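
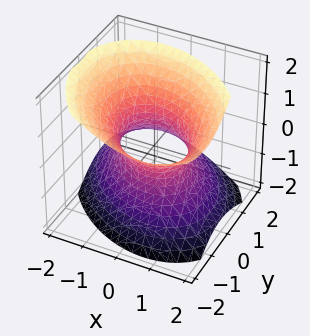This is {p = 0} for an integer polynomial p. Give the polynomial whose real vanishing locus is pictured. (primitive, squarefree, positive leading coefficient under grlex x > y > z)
3*x^2 + 2*x*y + 3*y^2 + 2*y*z - 3*z^2 - 3

1. deg p = 2.
2. From the axis intercepts and sections: among the integer gridlines, it crosses the y-axis at y ∈ {-1, 1}; it misses every integer gridline on the z-axis; among the integer gridlines, it crosses the x-axis at x ∈ {-1, 1}.
3. Together with the visible shape, these determine p as stated.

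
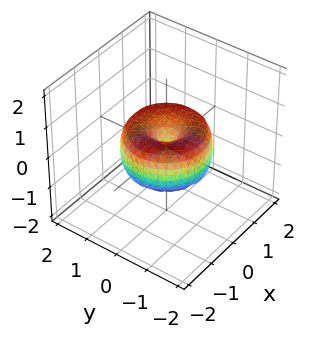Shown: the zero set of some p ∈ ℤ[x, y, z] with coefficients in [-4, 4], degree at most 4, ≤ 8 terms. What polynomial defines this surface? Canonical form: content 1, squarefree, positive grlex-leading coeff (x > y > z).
2*x^4 + 4*x^2*y^2 + 2*y^4 - 3*x^2 - 3*y^2 + 2*z^2

First, the degree is 4 — the shape is more complex than any degree-3 surface.
Next, symmetry: every cross-section ⟂ z is a circle, so x, y appear only via x² + y².
Then, from the axis intercepts and sections: it meets the z-axis at z = 0 (among the integer gridlines); one y-axis crossing is at y = 0; a circular section at z = 0 has radius between 1 and 2; it crosses the x-axis at the gridline x = 0.
Finally, these observations pin down the coefficients.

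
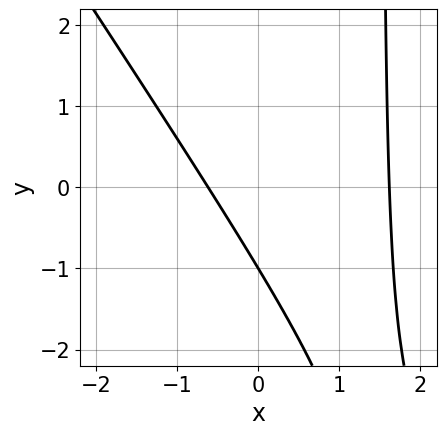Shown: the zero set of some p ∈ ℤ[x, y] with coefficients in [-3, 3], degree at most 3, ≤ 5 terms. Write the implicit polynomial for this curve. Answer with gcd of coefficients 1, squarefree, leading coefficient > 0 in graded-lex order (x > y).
1. Degree: no degree-1 curve has this shape, so deg p = 2.
2. Observable constraints: it crosses the y-axis at the gridline y = -1.
3. These observations pin down the coefficients.

3*x^2 + 2*x*y - 3*x - 3*y - 3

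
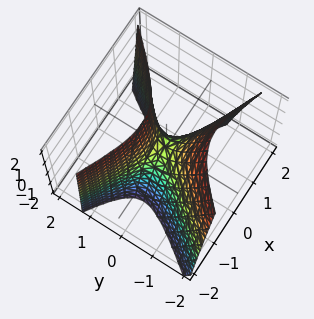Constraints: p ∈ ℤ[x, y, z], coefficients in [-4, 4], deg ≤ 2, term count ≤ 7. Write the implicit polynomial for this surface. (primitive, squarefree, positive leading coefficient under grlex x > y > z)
deg p = 2.
From the visible intercepts: it meets the z-axis at z = 0 (among the integer gridlines); it meets the y-axis at y = 0 (among the integer gridlines); it meets the x-axis at x = 0 (among the integer gridlines).
These observations pin down the coefficients.

2*x^2 + 2*x*y - 3*y^2 - y*z + z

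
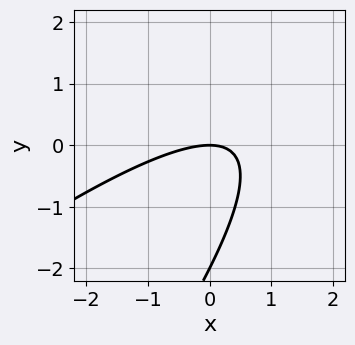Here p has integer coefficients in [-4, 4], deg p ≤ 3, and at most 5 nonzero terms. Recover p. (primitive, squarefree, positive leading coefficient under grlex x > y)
1. Degree: no degree-1 curve has this shape, so deg p = 2.
2. Checking where it meets the axes: the y-axis gridline crossings are at y ∈ {-2, 0}; it meets the x-axis at x = 0 (among the integer gridlines).
3. Putting this together gives p.

x^2 - 2*x*y + y^2 + 2*y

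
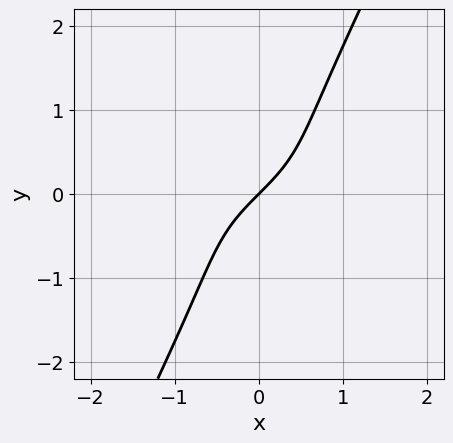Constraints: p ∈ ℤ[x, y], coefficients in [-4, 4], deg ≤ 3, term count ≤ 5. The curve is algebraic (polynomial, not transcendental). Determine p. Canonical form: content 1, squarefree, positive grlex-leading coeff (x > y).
1. The degree is 3 — the shape is more complex than any degree-2 curve.
2. Observable constraints: it meets the y-axis at y = 0 (among the integer gridlines); it crosses the x-axis at the gridline x = 0.
3. Assembling these constraints gives the stated polynomial.

2*x*y^2 - y^3 + x - y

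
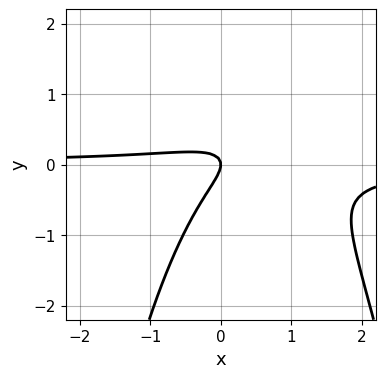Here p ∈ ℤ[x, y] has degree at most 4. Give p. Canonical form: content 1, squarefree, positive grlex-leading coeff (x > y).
3*x^2*y - 3*x*y + 3*y^2 + x

(a) The degree is 3 — the shape is more complex than any degree-2 curve.
(b) Reading off the gridlines: it meets the y-axis at y = 0 (among the integer gridlines); it crosses the x-axis at the gridline x = 0.
(c) Solving for integer coefficients yields p as stated.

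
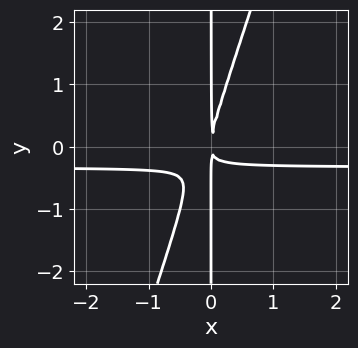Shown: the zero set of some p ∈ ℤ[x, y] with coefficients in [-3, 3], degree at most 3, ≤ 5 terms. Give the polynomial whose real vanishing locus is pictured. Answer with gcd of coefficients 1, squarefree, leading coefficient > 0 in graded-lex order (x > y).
1. Degree: the shape is more complex than any degree-2 curve, so deg p = 3.
2. From the axis intercepts and sections: every point of the y-axis in the box is on the curve.
3. The integer polynomial consistent with all of this is the stated p.

3*x^2*y - x*y^2 + x^2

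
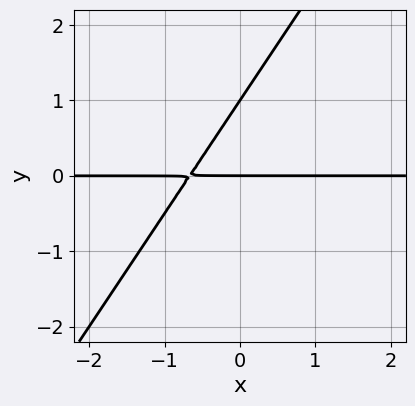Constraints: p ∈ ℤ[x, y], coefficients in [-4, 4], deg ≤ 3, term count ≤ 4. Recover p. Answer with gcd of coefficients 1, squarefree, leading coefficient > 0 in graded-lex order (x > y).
3*x*y - 2*y^2 + 2*y

deg p = 2. A generic line meets the curve in up to 2 points.
From the visible intercepts: every point of the x-axis in the box is on the curve; the y-axis gridline crossings are at y ∈ {0, 1}.
Solving for integer coefficients yields p as stated.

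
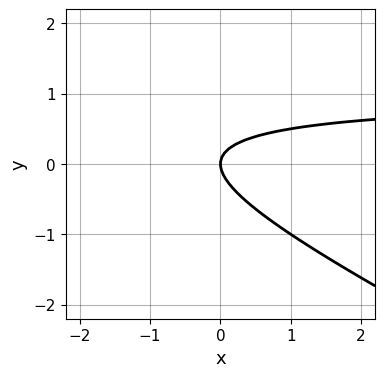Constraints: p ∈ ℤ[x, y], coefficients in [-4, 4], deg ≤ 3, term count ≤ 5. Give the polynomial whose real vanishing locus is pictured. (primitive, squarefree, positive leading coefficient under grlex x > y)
First, degree: no degree-1 curve has this shape, so deg p = 2.
Next, observable constraints: it meets the y-axis at y = 0 (among the integer gridlines); it crosses the x-axis at the gridline x = 0.
Finally, assembling these constraints gives the stated polynomial.

x*y + 2*y^2 - x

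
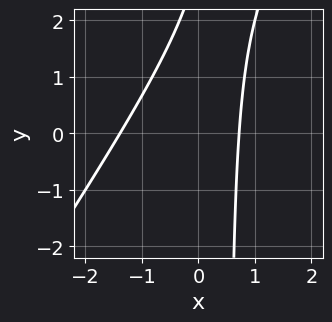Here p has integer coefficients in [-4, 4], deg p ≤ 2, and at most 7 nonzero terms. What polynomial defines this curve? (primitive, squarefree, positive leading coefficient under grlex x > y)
3*x^2 - 2*x*y + 2*x + y - 3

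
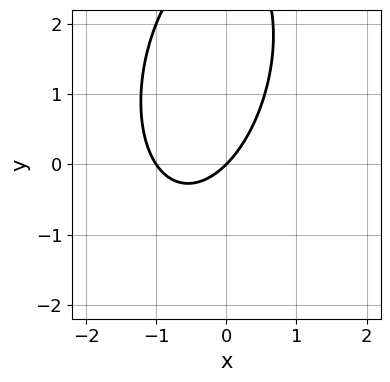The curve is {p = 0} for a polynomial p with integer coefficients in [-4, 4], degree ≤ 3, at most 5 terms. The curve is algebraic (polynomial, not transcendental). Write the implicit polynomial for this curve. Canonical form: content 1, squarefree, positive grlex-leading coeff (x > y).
The degree is 2 — the shape is more complex than any degree-1 curve.
Checking where it meets the axes: the x-axis gridline crossings are at x ∈ {-1, 0}; one y-axis crossing is at y = 0.
Assembling these constraints gives the stated polynomial.

3*x^2 - x*y + y^2 + 3*x - 3*y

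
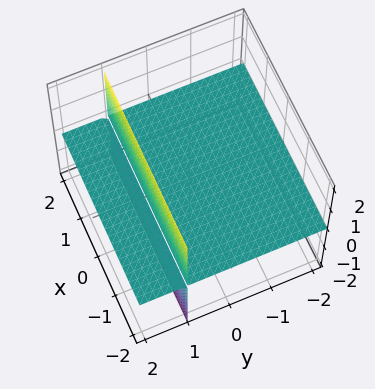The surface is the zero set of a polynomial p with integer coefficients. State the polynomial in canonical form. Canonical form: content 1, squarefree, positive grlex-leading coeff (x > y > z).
First, there are 2 components.
Next, degree: no degree-1 surface has this shape, so deg p = 2.
Then, checking where it meets the axes: the visible y-axis segment lies entirely on the surface; it crosses the z-axis at the gridline z = 0; the visible x-axis segment lies entirely on the surface.
Finally, putting this together gives p.

y*z - z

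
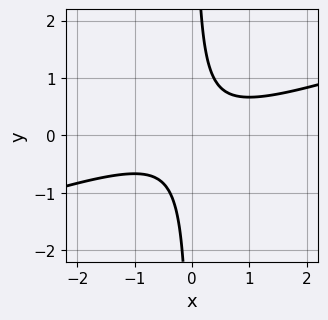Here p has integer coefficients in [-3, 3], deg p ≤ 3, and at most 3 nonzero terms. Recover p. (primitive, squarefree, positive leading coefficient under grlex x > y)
1. deg p = 2. The shape is more complex than any degree-1 curve.
2. Reading off the gridlines: the curve avoids every integer x-axis point in the box; it misses every integer gridline on the y-axis.
3. Assembling these constraints gives the stated polynomial.

x^2 - 3*x*y + 1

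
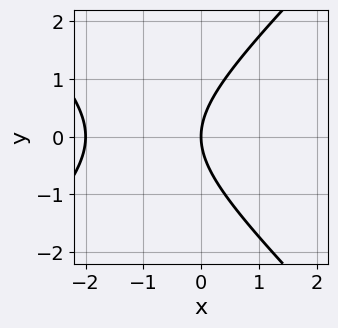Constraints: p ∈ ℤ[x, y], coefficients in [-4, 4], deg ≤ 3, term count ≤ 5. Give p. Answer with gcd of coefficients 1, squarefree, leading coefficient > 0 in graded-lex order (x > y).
(a) The degree is 2 — the shape is more complex than any degree-1 curve.
(b) Symmetries: mirror symmetry y ↦ −y ⇒ only even powers of y.
(c) From the axis intercepts and sections: it crosses the y-axis at the gridline y = 0; the x-axis gridline crossings are at x ∈ {-2, 0}.
(d) Together with the visible shape, these determine p as stated.

x^2 - y^2 + 2*x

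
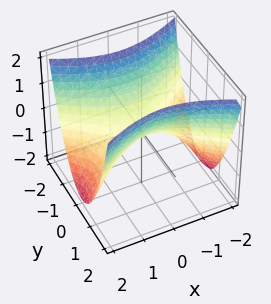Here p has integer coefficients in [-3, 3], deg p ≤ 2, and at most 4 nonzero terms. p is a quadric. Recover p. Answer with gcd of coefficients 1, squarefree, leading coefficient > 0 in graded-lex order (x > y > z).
x^2 - 2*y^2 + 2*z

1. The degree is 2 — a hyperbolic paraboloid; a quadric.
2. Symmetries: the y ↦ −y reflection is a symmetry, so y appears only in even powers; mirror symmetry x ↦ −x ⇒ only even powers of x.
3. Against the integer gridlines: one y-axis crossing is at y = 0; one z-axis crossing is at z = 0; it meets the x-axis at x = 0 (among the integer gridlines).
4. Together with the visible shape, these determine p as stated.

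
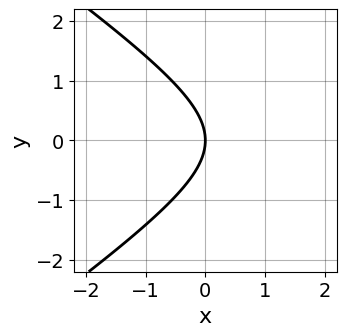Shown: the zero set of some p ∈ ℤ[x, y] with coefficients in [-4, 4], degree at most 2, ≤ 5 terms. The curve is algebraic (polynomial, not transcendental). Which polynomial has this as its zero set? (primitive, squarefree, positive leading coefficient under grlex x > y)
x^2 - 2*y^2 - 3*x

Degree: no degree-1 curve has this shape, so deg p = 2.
Symmetries: the y ↦ −y reflection is a symmetry, so y appears only in even powers.
Checking where it meets the axes: one y-axis crossing is at y = 0; it crosses the x-axis at the gridline x = 0.
Putting this together gives p.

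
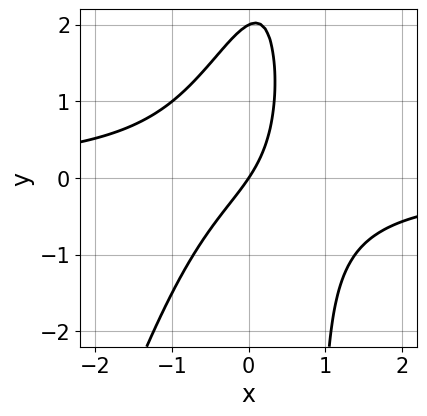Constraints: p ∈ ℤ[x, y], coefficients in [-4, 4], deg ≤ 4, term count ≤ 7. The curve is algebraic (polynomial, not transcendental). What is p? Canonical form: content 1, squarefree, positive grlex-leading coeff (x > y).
deg p = 3. A generic line meets the curve in up to 3 points.
Observable constraints: one x-axis crossing is at x = 0; among the integer gridlines, it crosses the y-axis at y ∈ {0, 2}.
Assembling these constraints gives the stated polynomial.

3*x^2*y - x*y^2 + y^2 + 3*x - 2*y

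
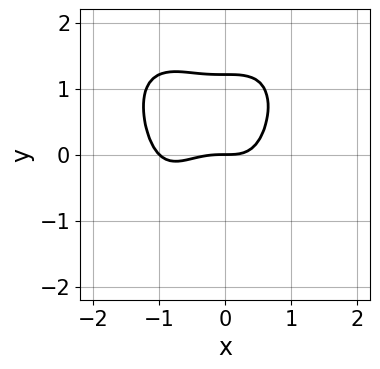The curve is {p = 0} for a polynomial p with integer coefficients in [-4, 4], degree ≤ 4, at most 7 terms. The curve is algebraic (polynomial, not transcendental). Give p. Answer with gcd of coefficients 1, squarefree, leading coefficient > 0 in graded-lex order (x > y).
First, degree: a generic line meets the curve in up to 4 points, so deg p = 4.
Then, from the visible intercepts: it meets the y-axis at y = 0 (among the integer gridlines); among the integer gridlines, it crosses the x-axis at x ∈ {-1, 0}.
Finally, matching integer coefficients to the picture gives p.

3*x^4 + y^4 + 3*x^3 + y^2 - 3*y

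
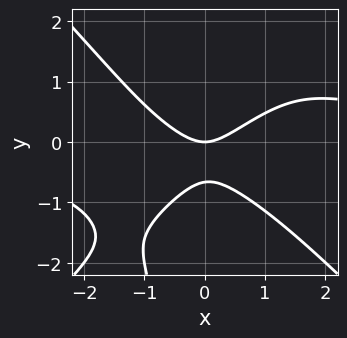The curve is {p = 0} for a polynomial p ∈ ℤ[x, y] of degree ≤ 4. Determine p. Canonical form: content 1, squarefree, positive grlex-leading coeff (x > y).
(a) The degree is 4 — a generic line meets the curve in up to 4 points.
(b) From the visible intercepts: it crosses the y-axis at the gridline y = 0; one x-axis crossing is at x = 0.
(c) Solving for integer coefficients yields p as stated.

x^3*y - x*y^3 - 2*x^2 + 3*y^2 + 2*y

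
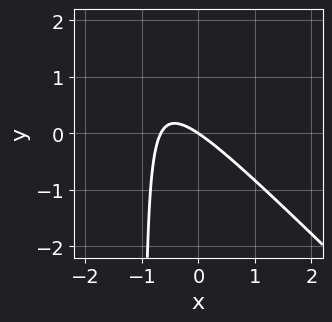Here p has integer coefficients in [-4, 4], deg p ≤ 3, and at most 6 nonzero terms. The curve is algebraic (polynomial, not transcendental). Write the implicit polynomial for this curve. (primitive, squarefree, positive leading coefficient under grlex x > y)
1. The degree is 2 — a generic line meets the curve in up to 2 points.
2. Observable constraints: it meets the y-axis at y = 0 (among the integer gridlines); it crosses the x-axis at the gridline x = 0.
3. Fitting integer coefficients to these (and the overall shape) gives p.

3*x^2 + 3*x*y + 2*x + 3*y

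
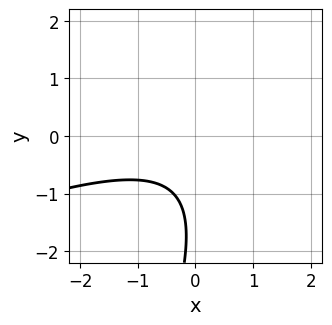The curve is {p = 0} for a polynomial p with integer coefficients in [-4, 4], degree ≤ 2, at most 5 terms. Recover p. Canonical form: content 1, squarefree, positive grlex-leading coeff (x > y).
First, deg p = 2.
Next, from the visible intercepts: the curve avoids every integer y-axis point in the box; the curve avoids every integer x-axis point in the box.
Finally, together with the visible shape, these determine p as stated.

x^2 - 3*x*y + y^2 + 3*y + 3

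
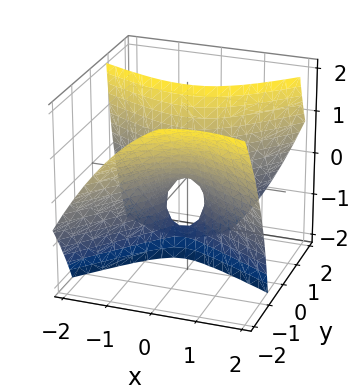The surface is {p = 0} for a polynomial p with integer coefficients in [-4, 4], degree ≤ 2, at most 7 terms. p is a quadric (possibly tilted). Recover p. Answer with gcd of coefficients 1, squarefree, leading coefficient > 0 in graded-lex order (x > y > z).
2*x^2 + 2*x*y - 3*y^2 - 3*y*z + z

1. deg p = 2.
2. Against the integer gridlines: one x-axis crossing is at x = 0; it crosses the z-axis at the gridline z = 0; one y-axis crossing is at y = 0.
3. Matching integer coefficients to the picture gives p.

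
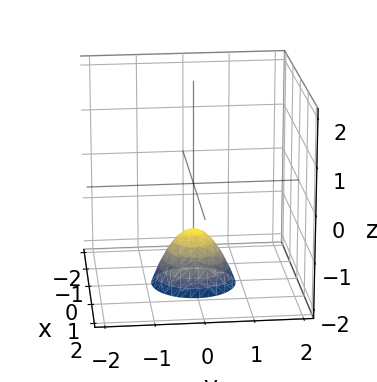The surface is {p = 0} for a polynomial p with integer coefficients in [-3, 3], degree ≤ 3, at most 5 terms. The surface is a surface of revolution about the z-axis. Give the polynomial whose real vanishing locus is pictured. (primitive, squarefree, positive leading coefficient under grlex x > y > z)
(a) deg p = 2. No degree-1 surface has this shape.
(b) By symmetry, the z-axis is an axis of rotation, so x and y enter only as x² + y².
(c) From the axis intercepts and sections: no x-intercept at any integer in the box; a circular section at z = -2 has radius between 0 and 1; it misses every integer gridline on the y-axis.
(d) Assembling these constraints gives the stated polynomial. Check: (0, 0, -1) on the z-axis lies on the surface, and p(0, 0, -1) = 0. ✓

3*x^2 + 3*y^2 + 2*z + 2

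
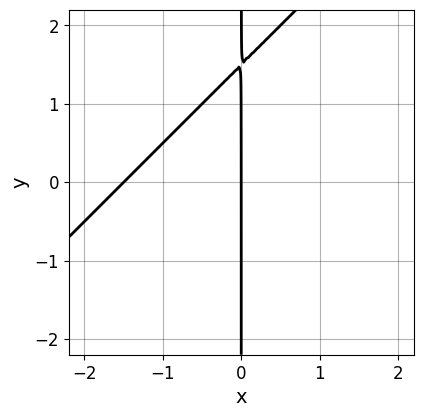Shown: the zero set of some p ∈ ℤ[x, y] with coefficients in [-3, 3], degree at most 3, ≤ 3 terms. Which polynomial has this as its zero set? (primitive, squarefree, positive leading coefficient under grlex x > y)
2*x^2 - 2*x*y + 3*x

(a) Degree: a generic line meets the curve in up to 2 points, so deg p = 2.
(b) Reading off the gridlines: every point of the y-axis in the box is on the curve; it crosses the x-axis at the gridline x = 0.
(c) These observations pin down the coefficients.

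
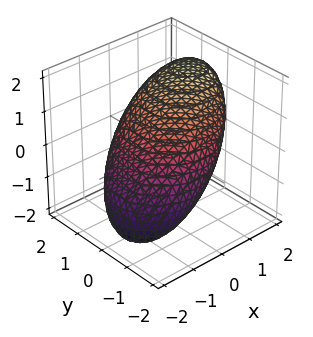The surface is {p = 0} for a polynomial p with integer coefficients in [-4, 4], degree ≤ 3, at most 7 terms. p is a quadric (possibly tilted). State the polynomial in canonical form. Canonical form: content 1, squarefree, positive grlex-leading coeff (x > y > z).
x^2 - 2*x*z + y^2 - y*z + 2*z^2 - 2

The degree is 2 — the shape is more complex than any degree-1 surface.
Against the integer gridlines: among the integer gridlines, it crosses the z-axis at z ∈ {-1, 1}.
Solving for integer coefficients yields p as stated.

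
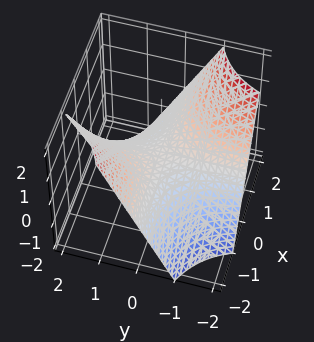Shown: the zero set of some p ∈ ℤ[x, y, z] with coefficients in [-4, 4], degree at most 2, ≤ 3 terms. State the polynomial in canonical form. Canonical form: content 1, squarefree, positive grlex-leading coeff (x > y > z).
x*y + z

The degree is 2 — a saddle surface; a quadric.
Against the integer gridlines: the visible x-axis segment lies entirely on the surface; every point of the y-axis in the box is on the surface; one z-axis crossing is at z = 0.
Assembling these constraints gives the stated polynomial.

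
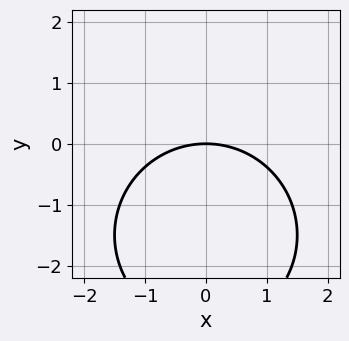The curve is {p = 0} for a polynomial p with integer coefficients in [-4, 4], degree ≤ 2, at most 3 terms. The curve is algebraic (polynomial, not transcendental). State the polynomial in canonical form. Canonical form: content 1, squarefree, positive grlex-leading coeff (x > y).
First, the degree is 2 — a generic line meets the curve in up to 2 points.
Then, symmetries: the x ↦ −x reflection is a symmetry, so x appears only in even powers.
Then, from the axis intercepts and sections: one x-axis crossing is at x = 0; one y-axis crossing is at y = 0.
Finally, fitting integer coefficients to these (and the overall shape) gives p.

x^2 + y^2 + 3*y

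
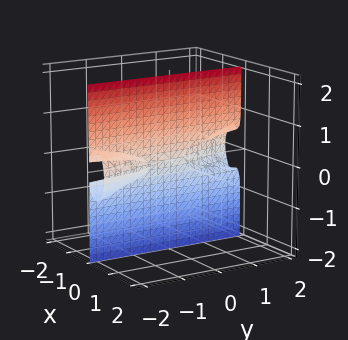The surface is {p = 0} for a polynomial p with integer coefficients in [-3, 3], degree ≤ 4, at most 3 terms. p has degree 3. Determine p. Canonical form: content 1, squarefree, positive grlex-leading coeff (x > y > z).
3*x^3 + x^2*y + x*z^2

First, degree: the shape is more complex than any degree-2 surface, so deg p = 3.
Then, from the visible intercepts: every point of the z-axis in the box is on the surface; it crosses the x-axis at the gridline x = 0; the visible y-axis segment lies entirely on the surface.
Finally, the integer polynomial consistent with all of this is the stated p.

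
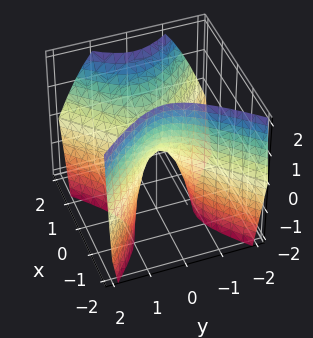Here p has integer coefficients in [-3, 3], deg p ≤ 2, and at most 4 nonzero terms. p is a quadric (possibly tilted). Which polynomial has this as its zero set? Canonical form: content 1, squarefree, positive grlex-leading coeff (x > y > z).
2*x^2 - x*z - 2*y^2 - z

First, the degree is 2 — no degree-1 surface has this shape.
Then, from the visible intercepts: it crosses the z-axis at the gridline z = 0; one x-axis crossing is at x = 0.
Finally, these observations pin down the coefficients.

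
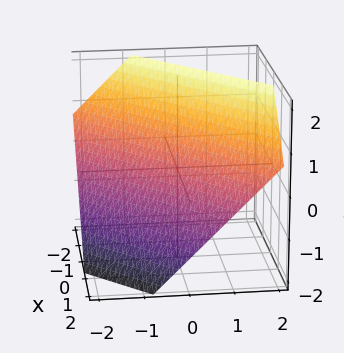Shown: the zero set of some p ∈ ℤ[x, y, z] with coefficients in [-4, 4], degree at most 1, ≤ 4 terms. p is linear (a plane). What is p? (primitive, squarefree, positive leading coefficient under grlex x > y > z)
(a) The degree is 1 — every cross-section is a straight line — this is a plane.
(b) The integer polynomial consistent with all of this is the stated p.

3*x - 3*y + 3*z - 2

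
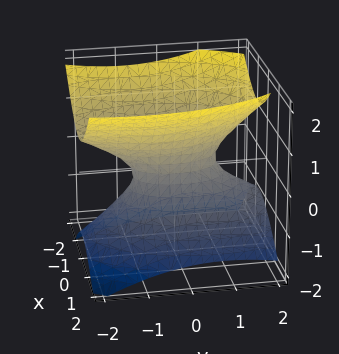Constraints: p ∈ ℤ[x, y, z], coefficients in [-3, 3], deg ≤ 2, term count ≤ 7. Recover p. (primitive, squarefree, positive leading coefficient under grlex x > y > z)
First, deg p = 2. No degree-1 surface has this shape.
Next, observable constraints: the surface avoids every integer z-axis point in the box; among the integer gridlines, it crosses the y-axis at y ∈ {-1, 1}.
Finally, fitting integer coefficients to these (and the overall shape) gives p.

3*x^2 + x*z + y^2 + y*z - 3*z^2 - 1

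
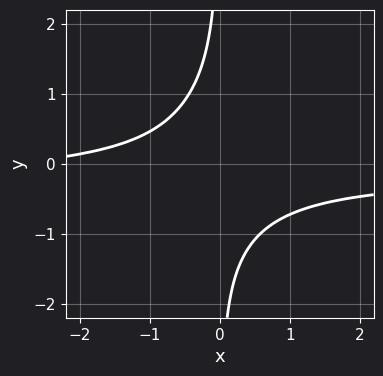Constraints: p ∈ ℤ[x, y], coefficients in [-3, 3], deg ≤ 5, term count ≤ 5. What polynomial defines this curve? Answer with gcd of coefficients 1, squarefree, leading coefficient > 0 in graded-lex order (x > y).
First, deg p = 4.
Then, against the integer gridlines: no y-intercept at any integer in the box; the curve avoids every integer x-axis point in the box.
Finally, the integer polynomial consistent with all of this is the stated p.

2*x^2*y^2 - 2*x*y^3 - 3*x*y - x - 3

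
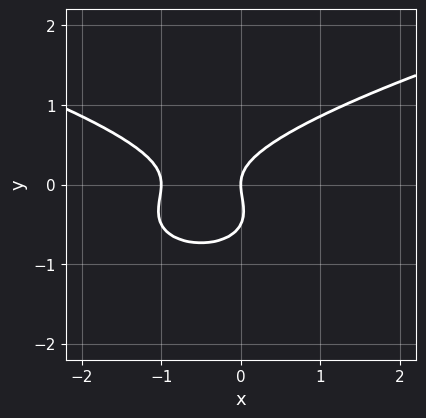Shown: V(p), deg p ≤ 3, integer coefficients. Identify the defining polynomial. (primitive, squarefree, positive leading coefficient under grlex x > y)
2*y^3 - x^2 + y^2 - x

First, deg p = 3. No degree-2 curve has this shape.
Then, reading off the gridlines: among the integer gridlines, it crosses the x-axis at x ∈ {-1, 0}; one y-axis crossing is at y = 0.
Finally, the integer polynomial consistent with all of this is the stated p.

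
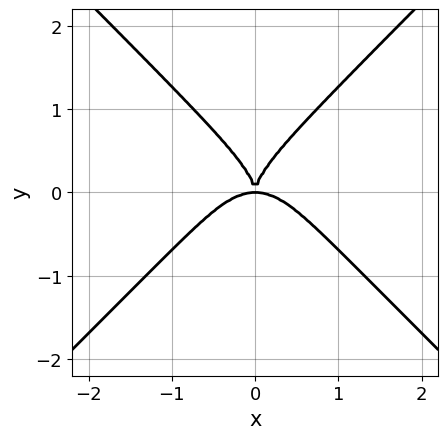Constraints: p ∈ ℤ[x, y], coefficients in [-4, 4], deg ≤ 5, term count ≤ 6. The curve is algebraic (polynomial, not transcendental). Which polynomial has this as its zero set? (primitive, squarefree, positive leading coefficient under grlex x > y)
Degree: a generic line meets the curve in up to 4 points, so deg p = 4.
Symmetries: the x ↦ −x reflection is a symmetry, so x appears only in even powers.
Checking where it meets the axes: it meets the x-axis at x = 0 (among the integer gridlines); one y-axis crossing is at y = 0.
Fitting integer coefficients to these (and the overall shape) gives p.

3*x^4 - x^2*y^2 - 2*y^4 + 3*x^2*y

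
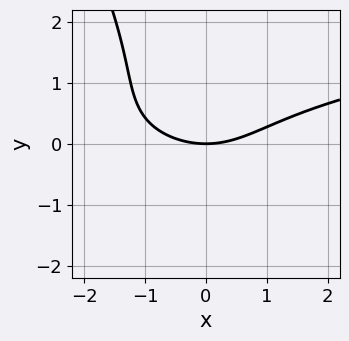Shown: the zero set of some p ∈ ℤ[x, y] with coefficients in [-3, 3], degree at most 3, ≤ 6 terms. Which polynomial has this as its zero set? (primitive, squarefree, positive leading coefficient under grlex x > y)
2*x*y^2 + y^3 - x^2 + 3*y

First, degree: a generic line meets the curve in up to 3 points, so deg p = 3.
Then, against the integer gridlines: it crosses the y-axis at the gridline y = 0; it meets the x-axis at x = 0 (among the integer gridlines).
Finally, the integer polynomial consistent with all of this is the stated p.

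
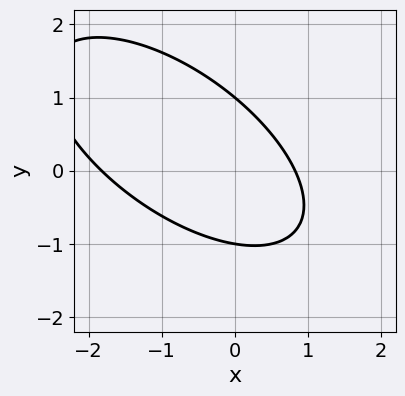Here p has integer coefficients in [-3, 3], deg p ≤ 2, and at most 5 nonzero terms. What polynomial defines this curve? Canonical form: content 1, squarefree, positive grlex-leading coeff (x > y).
1. The degree is 2 — a generic line meets the curve in up to 2 points.
2. Reading off the gridlines: the y-axis gridline crossings are at y ∈ {-1, 1}.
3. Matching integer coefficients to the picture gives p.

2*x^2 + 3*x*y + 3*y^2 + 2*x - 3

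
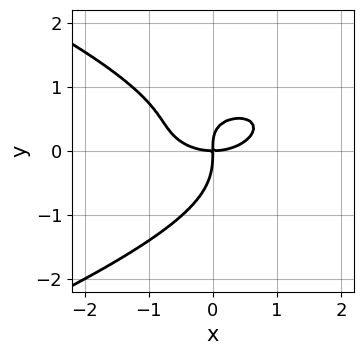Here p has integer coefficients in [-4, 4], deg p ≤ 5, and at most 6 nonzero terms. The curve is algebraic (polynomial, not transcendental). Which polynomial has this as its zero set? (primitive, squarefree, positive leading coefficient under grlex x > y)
2*y^4 + x^3 + 2*x*y^2 - 2*x*y

First, degree: a generic line meets the curve in up to 4 points, so deg p = 4.
Then, checking where it meets the axes: one y-axis crossing is at y = 0; it meets the x-axis at x = 0 (among the integer gridlines).
Finally, assembling these constraints gives the stated polynomial.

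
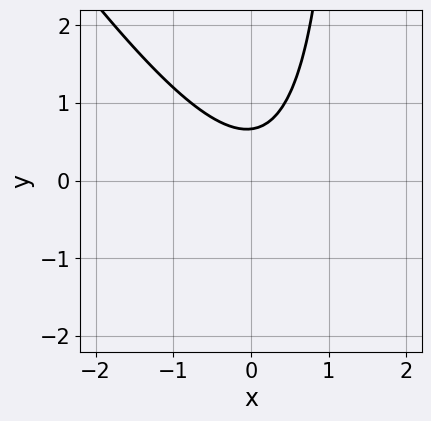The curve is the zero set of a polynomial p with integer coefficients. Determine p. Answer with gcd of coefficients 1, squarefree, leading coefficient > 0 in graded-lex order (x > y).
(a) deg p = 2. The shape is more complex than any degree-1 curve.
(b) Checking where it meets the axes: the curve avoids every integer x-axis point in the box.
(c) Matching integer coefficients to the picture gives p.

3*x^2 + 2*x*y - x - 3*y + 2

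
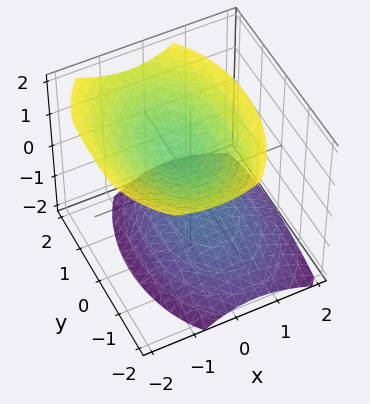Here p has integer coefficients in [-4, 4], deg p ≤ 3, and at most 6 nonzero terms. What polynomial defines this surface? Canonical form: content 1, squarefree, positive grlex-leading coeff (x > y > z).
2*x^2 + x*z + y^2 - 2*z^2 + 2

(a) I count 2 distinct pieces. They look like related sheets of one shape, so recover p as a whole.
(b) Degree: a generic line meets the surface in up to 2 points, so deg p = 2.
(c) From the axis intercepts and sections: among the integer gridlines, it crosses the z-axis at z ∈ {-1, 1}; it misses every integer gridline on the x-axis; no y-intercept at any integer in the box.
(d) Together with the visible shape, these determine p as stated.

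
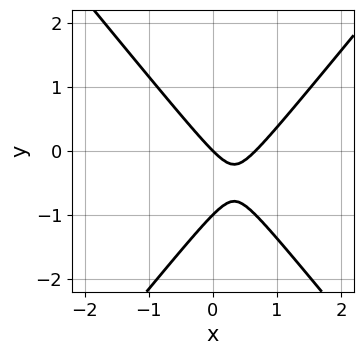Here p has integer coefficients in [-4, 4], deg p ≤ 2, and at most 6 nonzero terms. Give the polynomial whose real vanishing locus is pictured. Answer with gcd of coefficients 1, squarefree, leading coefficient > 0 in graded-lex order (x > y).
First, the degree is 2 — a generic line meets the curve in up to 2 points.
Then, from the axis intercepts and sections: one x-axis crossing is at x = 0; the y-axis gridline crossings are at y ∈ {-1, 0}.
Finally, putting this together gives p.

3*x^2 - 2*y^2 - 2*x - 2*y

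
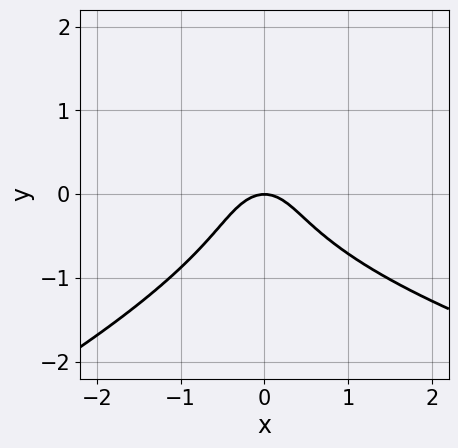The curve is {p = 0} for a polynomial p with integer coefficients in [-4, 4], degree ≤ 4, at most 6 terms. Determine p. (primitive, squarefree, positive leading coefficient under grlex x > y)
x*y^2 - 3*y^3 - 3*x^2 - 2*y

First, degree: a generic line meets the curve in up to 3 points, so deg p = 3.
Then, against the integer gridlines: it meets the y-axis at y = 0 (among the integer gridlines); one x-axis crossing is at x = 0.
Finally, the integer polynomial consistent with all of this is the stated p.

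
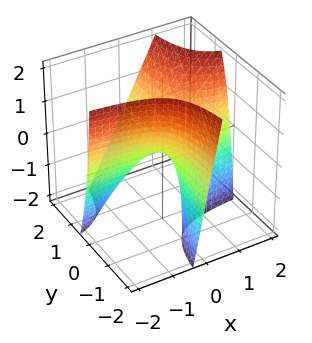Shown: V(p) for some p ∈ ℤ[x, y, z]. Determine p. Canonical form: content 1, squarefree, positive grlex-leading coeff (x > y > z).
3*x*y - y*z - z

(a) deg p = 2.
(b) Observable constraints: one z-axis crossing is at z = 0; every point of the y-axis in the box is on the surface.
(c) Assembling these constraints gives the stated polynomial.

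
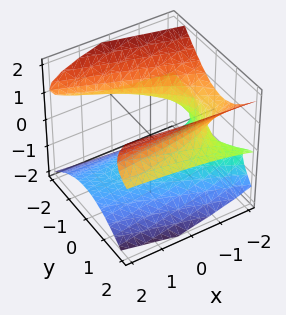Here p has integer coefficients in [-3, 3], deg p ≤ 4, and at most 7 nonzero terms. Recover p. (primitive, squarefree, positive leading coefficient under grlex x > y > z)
x*y*z + 3*y^2*z - 3*z^3 - 2*x - 3

1. The degree is 3 — the shape is more complex than any degree-2 surface.
2. From the axis intercepts and sections: it meets the z-axis at z = -1 (among the integer gridlines); it misses every integer gridline on the y-axis.
3. These observations pin down the coefficients.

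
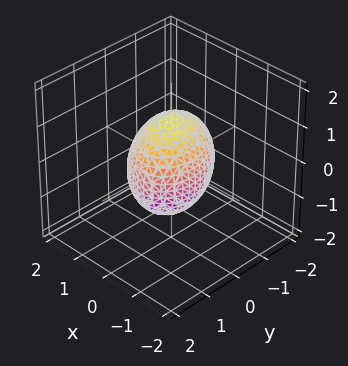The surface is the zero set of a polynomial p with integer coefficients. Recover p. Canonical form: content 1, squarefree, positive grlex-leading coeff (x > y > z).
First, degree: a generic line meets the surface in up to 2 points, so deg p = 2.
Then, against the integer gridlines: among the integer gridlines, it crosses the x-axis at x ∈ {-1, 1}.
Finally, solving for integer coefficients yields p as stated.

3*x^2 + x*y + 2*y^2 + 2*z^2 - 3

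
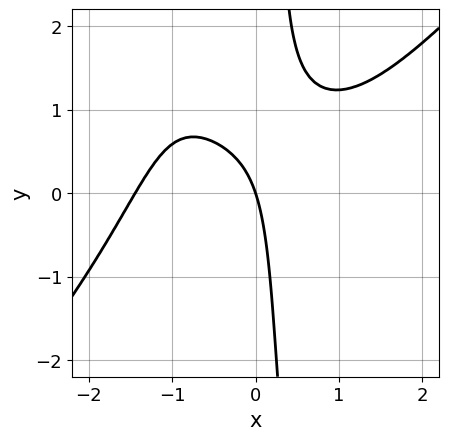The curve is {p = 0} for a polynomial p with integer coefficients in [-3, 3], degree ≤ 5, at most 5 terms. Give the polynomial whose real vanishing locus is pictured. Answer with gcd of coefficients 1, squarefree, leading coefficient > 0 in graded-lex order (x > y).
x^4 - x^2*y^2 - 3*x*y + 3*x + y

1. The degree is 4 — a generic line meets the curve in up to 4 points.
2. Observable constraints: one y-axis crossing is at y = 0; it crosses the x-axis at the gridline x = 0.
3. Fitting integer coefficients to these (and the overall shape) gives p.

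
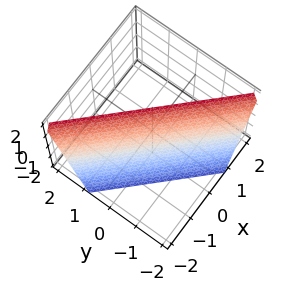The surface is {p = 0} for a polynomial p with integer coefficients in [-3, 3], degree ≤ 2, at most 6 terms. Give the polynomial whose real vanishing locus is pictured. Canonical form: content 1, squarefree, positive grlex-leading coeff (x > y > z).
1. Degree: every cross-section is a straight line — this is a plane, so deg p = 1.
2. Against the integer gridlines: it meets the z-axis at z = 2 (among the integer gridlines).
3. Solving for integer coefficients yields p as stated.

3*x + 3*y - z + 2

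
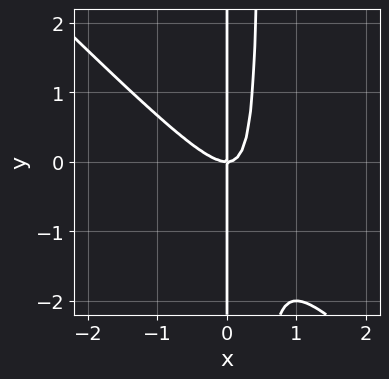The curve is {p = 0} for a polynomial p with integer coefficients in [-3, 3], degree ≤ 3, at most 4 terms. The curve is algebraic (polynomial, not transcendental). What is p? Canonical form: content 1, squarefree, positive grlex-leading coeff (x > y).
2*x^3 + 2*x^2*y - x*y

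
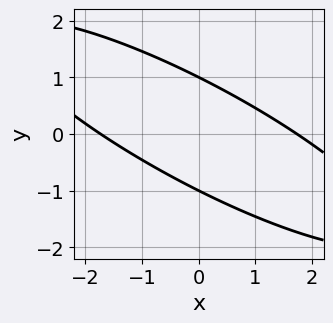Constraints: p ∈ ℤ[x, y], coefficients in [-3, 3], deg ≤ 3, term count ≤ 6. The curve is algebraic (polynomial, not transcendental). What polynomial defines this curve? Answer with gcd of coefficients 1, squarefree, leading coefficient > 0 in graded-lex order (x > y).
x^2 + 3*x*y + 3*y^2 - 3

(a) The degree is 2 — the shape is more complex than any degree-1 curve.
(b) Reading off the gridlines: among the integer gridlines, it crosses the y-axis at y ∈ {-1, 1}.
(c) The integer polynomial consistent with all of this is the stated p.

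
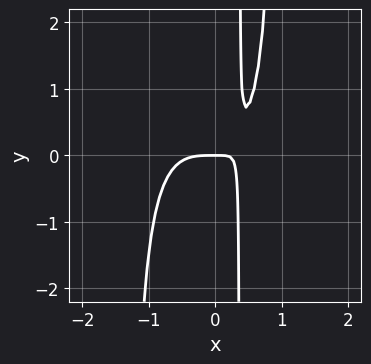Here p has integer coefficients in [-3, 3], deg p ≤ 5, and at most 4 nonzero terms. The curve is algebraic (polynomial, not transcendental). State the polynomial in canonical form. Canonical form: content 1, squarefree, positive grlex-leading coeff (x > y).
The degree is 4 — the shape is more complex than any degree-3 curve.
Observable constraints: it meets the y-axis at y = 0 (among the integer gridlines); it meets the x-axis at x = 0 (among the integer gridlines).
These observations pin down the coefficients.

3*x^4 + 2*x^3*y - 3*x*y + y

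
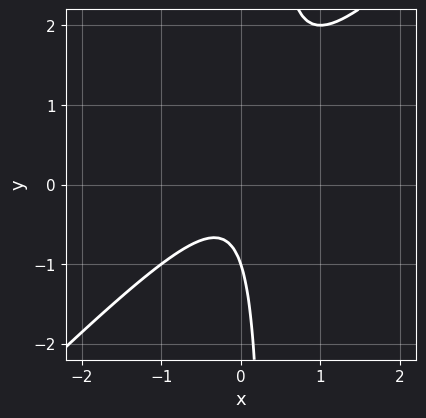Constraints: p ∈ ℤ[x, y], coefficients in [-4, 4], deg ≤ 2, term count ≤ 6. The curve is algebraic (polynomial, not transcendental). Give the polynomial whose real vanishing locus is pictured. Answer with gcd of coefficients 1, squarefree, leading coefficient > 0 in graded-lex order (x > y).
(a) Degree: no degree-1 curve has this shape, so deg p = 2.
(b) From the visible intercepts: one y-axis crossing is at y = -1; the curve avoids every integer x-axis point in the box.
(c) Together with the visible shape, these determine p as stated.

3*x^2 - 3*x*y + y + 1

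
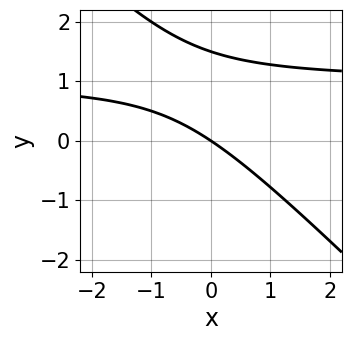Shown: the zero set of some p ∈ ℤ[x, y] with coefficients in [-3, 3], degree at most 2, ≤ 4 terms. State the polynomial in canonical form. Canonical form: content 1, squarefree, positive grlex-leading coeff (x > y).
2*x*y + 2*y^2 - 2*x - 3*y

Degree: the shape is more complex than any degree-1 curve, so deg p = 2.
Against the integer gridlines: it meets the x-axis at x = 0 (among the integer gridlines); it meets the y-axis at y = 0 (among the integer gridlines).
Fitting integer coefficients to these (and the overall shape) gives p.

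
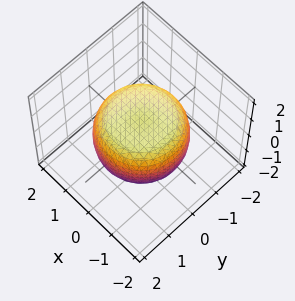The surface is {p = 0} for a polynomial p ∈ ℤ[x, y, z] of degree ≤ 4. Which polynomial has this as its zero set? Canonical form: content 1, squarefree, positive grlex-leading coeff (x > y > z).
x^4 + 2*x^2*y^2 + y^4 - x^2 - y^2 + 2*z^2 - 2

(a) deg p = 4.
(b) Symmetries: rotational symmetry about the z-axis ⇒ p depends on x, y only through x² + y².
(c) Checking where it meets the axes: a circular section at z = 1 has radius exactly 1; among the integer gridlines, it crosses the z-axis at z ∈ {-1, 1}.
(d) Solving for integer coefficients yields p as stated.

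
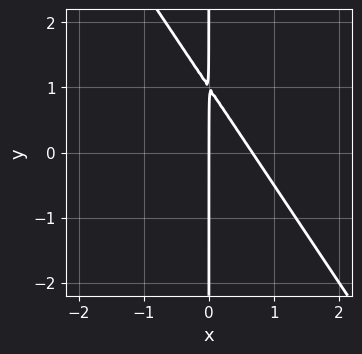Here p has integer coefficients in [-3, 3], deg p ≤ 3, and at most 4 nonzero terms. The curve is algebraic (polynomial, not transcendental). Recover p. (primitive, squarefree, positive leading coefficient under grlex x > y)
1. The degree is 2 — the shape is more complex than any degree-1 curve.
2. Reading off the gridlines: every point of the y-axis in the box is on the curve; it meets the x-axis at x = 0 (among the integer gridlines).
3. Together with the visible shape, these determine p as stated.

3*x^2 + 2*x*y - 2*x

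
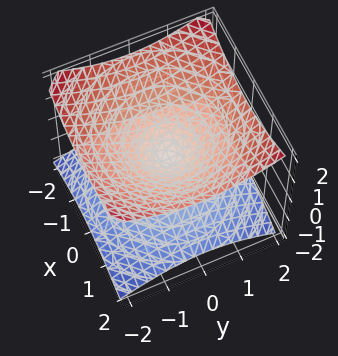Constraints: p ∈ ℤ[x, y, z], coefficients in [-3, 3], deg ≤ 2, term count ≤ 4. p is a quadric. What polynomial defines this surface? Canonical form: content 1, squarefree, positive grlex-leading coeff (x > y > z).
x^2 + y^2 - 2*z^2

(a) Degree: two nappes meeting at a single point; a quadric, so deg p = 2.
(b) Symmetries: mirror symmetry z ↦ −z ⇒ only even powers of z; the z-axis is an axis of rotation, so x and y enter only as x² + y².
(c) Checking where it meets the axes: a circular section at z = -1 has radius between 1 and 2; it crosses the z-axis at the gridline z = 0; it meets the y-axis at y = 0 (among the integer gridlines).
(d) Together with the visible shape, these determine p as stated.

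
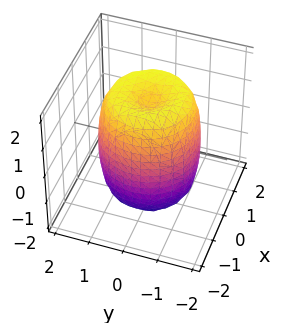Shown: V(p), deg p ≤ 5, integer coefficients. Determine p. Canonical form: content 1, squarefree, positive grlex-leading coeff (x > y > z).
2*x^4 + 4*x^2*y^2 + 2*y^4 - 3*x^2 - 3*y^2 + z^2 - 2

The degree is 4 — the shape is more complex than any degree-3 surface.
By symmetry, the surface is invariant under rotation about z: p = q(x² + y², z).
Reading off the gridlines: a circular section at z = 1 has radius between 1 and 2.
Putting this together gives p.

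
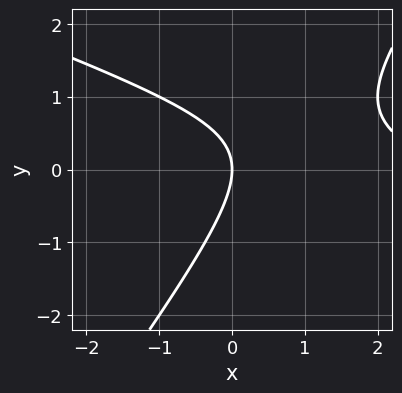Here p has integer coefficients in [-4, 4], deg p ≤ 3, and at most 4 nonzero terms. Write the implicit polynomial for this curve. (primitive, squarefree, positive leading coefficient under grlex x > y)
1. Degree: no degree-1 curve has this shape, so deg p = 2.
2. From the axis intercepts and sections: it crosses the y-axis at the gridline y = 0; it crosses the x-axis at the gridline x = 0.
3. Putting this together gives p.

x^2 + 2*x*y - 2*y^2 - 3*x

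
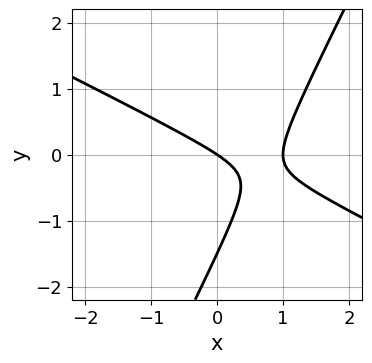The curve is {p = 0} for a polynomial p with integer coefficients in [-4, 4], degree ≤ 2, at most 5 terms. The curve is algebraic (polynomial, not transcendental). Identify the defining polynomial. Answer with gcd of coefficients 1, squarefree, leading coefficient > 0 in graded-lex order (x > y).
2*x^2 + 3*x*y - 2*y^2 - 2*x - 3*y

First, the degree is 2 — a generic line meets the curve in up to 2 points.
Then, from the visible intercepts: it crosses the y-axis at the gridline y = 0; among the integer gridlines, it crosses the x-axis at x ∈ {0, 1}.
Finally, the integer polynomial consistent with all of this is the stated p.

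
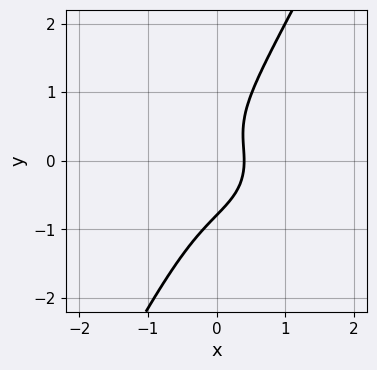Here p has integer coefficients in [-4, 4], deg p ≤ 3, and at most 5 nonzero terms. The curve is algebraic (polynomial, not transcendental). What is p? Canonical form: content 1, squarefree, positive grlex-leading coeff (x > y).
3*x^3 + 3*x*y^2 - 2*y^3 + 2*x - 1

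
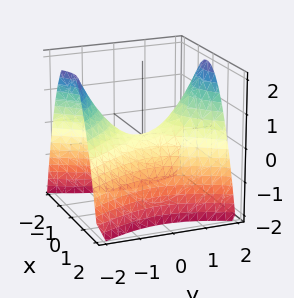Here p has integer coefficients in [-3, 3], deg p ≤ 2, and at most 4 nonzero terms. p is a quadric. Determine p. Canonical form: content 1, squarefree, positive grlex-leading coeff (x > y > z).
2*x^2 - y^2 + 2*z

1. The degree is 2 — a saddle surface; a quadric.
2. Symmetries: the x ↦ −x reflection is a symmetry, so x appears only in even powers; the y ↦ −y reflection is a symmetry, so y appears only in even powers.
3. Reading off the gridlines: it meets the y-axis at y = 0 (among the integer gridlines); it crosses the z-axis at the gridline z = 0.
4. These observations pin down the coefficients.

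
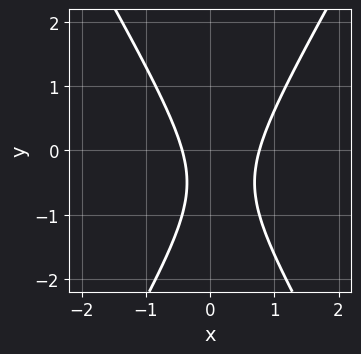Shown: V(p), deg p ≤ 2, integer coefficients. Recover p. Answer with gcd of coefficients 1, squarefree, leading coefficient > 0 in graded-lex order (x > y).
(a) deg p = 2. No degree-1 curve has this shape.
(b) From the axis intercepts and sections: the curve avoids every integer y-axis point in the box.
(c) Putting this together gives p.

3*x^2 - y^2 - x - y - 1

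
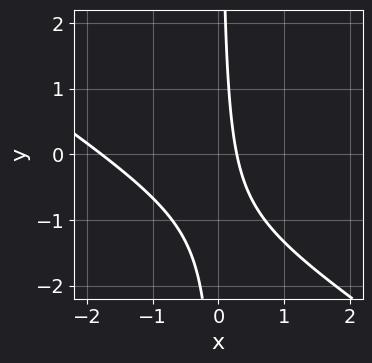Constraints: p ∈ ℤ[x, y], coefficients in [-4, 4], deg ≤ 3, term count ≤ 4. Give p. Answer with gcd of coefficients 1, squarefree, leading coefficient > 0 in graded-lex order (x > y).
First, deg p = 2. A generic line meets the curve in up to 2 points.
Then, against the integer gridlines: the curve avoids every integer y-axis point in the box.
Finally, assembling these constraints gives the stated polynomial.

2*x^2 + 3*x*y + 3*x - 1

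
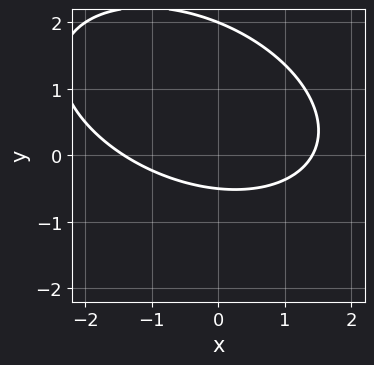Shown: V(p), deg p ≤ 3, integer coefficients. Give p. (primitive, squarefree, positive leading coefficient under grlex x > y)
1. deg p = 2. A generic line meets the curve in up to 2 points.
2. Observable constraints: one y-axis crossing is at y = 2.
3. Assembling these constraints gives the stated polynomial.

x^2 + x*y + 2*y^2 - 3*y - 2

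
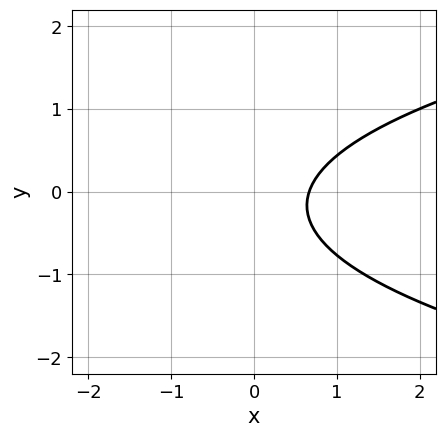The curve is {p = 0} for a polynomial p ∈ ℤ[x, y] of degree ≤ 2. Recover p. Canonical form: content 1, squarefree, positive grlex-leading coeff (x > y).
3*y^2 - 3*x + y + 2

(a) Degree: the shape is more complex than any degree-1 curve, so deg p = 2.
(b) Against the integer gridlines: the curve avoids every integer y-axis point in the box.
(c) Matching integer coefficients to the picture gives p.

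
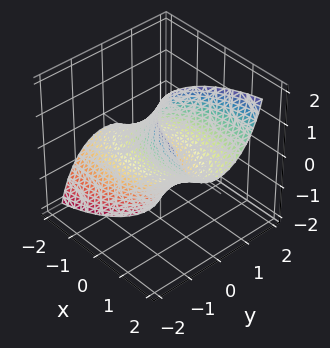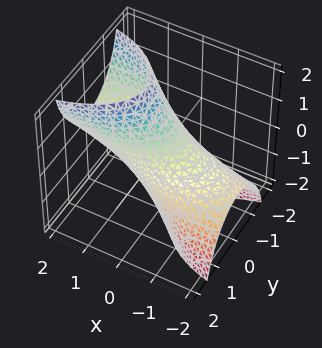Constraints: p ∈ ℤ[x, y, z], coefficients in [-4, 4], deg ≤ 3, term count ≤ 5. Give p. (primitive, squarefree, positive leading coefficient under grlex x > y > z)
1. deg p = 2. A generic line meets the surface in up to 2 points.
2. Putting this together gives p.

x^2 - 3*x*z + 3*y^2 + z^2 - 2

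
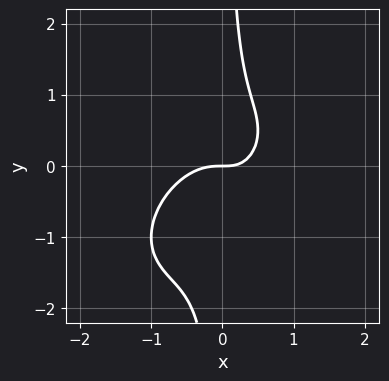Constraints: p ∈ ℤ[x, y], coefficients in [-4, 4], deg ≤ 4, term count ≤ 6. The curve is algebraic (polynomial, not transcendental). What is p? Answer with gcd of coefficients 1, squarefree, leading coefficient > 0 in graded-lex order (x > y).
(a) deg p = 3.
(b) From the visible intercepts: it meets the y-axis at y = 0 (among the integer gridlines); it meets the x-axis at x = 0 (among the integer gridlines).
(c) The integer polynomial consistent with all of this is the stated p.

2*x^3 - 2*x^2*y + 2*x*y^2 + x*y - y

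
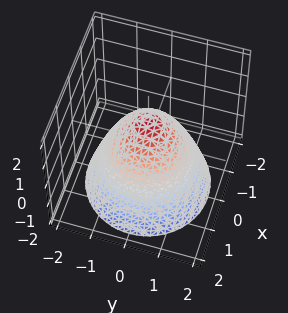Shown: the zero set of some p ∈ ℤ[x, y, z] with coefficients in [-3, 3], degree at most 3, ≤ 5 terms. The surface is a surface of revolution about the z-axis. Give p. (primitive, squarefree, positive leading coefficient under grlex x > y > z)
1. Degree: the shape is more complex than any degree-1 surface, so deg p = 2.
2. Symmetry: the surface is invariant under rotation about z: p = q(x² + y², z).
3. Checking where it meets the axes: among the integer gridlines, it crosses the y-axis at y ∈ {-1, 1}; it meets the z-axis at z = 1 (among the integer gridlines); among the integer gridlines, it crosses the x-axis at x ∈ {-1, 1}; a circular section at z = -2 has radius between 1 and 2.
4. These observations pin down the coefficients.

x^2 + y^2 + z - 1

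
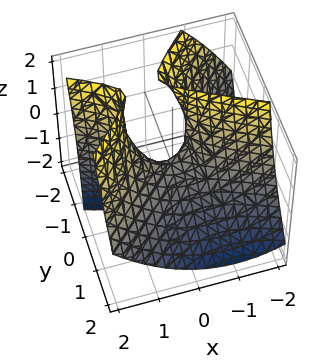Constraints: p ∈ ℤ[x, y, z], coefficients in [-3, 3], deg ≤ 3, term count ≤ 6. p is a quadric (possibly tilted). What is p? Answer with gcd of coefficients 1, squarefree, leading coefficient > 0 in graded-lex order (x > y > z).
x^2 + x*y - 2*y^2 - 2*y*z - z

1. deg p = 2. The shape is more complex than any degree-1 surface.
2. Observable constraints: it crosses the z-axis at the gridline z = 0; it meets the x-axis at x = 0 (among the integer gridlines); it crosses the y-axis at the gridline y = 0.
3. The integer polynomial consistent with all of this is the stated p.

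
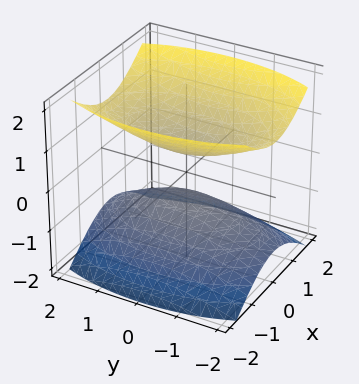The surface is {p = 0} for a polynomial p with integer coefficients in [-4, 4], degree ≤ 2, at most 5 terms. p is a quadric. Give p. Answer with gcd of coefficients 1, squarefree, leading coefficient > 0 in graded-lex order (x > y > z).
1. I count 2 distinct pieces. Treating them together as one polynomial.
2. deg p = 2. Two sheets facing apart; a quadric.
3. Symmetries: the z ↦ −z reflection is a symmetry, so z appears only in even powers; the y ↦ −y reflection is a symmetry, so y appears only in even powers; it's symmetric under x → −x, forcing even powers of x.
4. From the visible intercepts: it misses every integer gridline on the y-axis; no x-intercept at any integer in the box.
5. Solving for integer coefficients yields p as stated.

3*x^2 + y^2 - 3*z^2 + 1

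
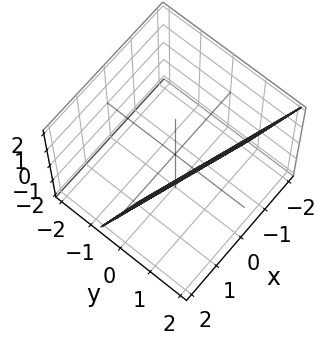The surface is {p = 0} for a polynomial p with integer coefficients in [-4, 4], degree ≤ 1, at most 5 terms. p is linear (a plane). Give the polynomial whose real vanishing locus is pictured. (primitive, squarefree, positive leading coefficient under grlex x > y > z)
x + 3*y - z - 2

The degree is 1 — the surface is flat (a plane).
Checking where it meets the axes: it meets the x-axis at x = 2 (among the integer gridlines); one z-axis crossing is at z = -2.
Together with the visible shape, these determine p as stated.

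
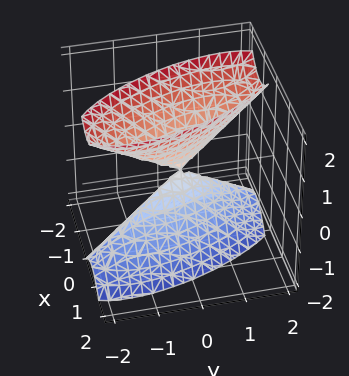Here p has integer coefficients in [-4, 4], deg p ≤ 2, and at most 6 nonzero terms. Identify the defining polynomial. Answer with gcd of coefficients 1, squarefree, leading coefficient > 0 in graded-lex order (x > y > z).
First, there are 2 components. Treating them together as one polynomial.
Then, the degree is 2 — no degree-1 surface has this shape.
Then, reading off the gridlines: one y-axis crossing is at y = 0; it crosses the x-axis at the gridline x = 0.
Finally, matching integer coefficients to the picture gives p.

3*x^2 + 2*x*y + y^2 - z^2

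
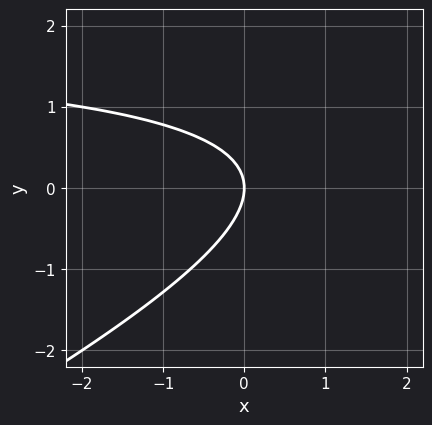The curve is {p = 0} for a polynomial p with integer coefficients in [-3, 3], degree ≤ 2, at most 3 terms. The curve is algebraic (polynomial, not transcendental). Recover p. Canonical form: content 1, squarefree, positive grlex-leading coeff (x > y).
(a) The degree is 2 — the shape is more complex than any degree-1 curve.
(b) Observable constraints: it meets the y-axis at y = 0 (among the integer gridlines); it meets the x-axis at x = 0 (among the integer gridlines).
(c) Putting this together gives p.

x*y - 2*y^2 - 2*x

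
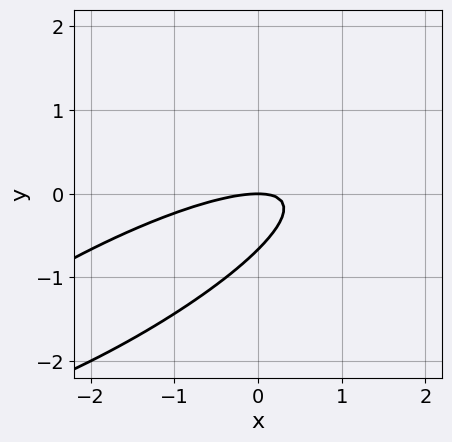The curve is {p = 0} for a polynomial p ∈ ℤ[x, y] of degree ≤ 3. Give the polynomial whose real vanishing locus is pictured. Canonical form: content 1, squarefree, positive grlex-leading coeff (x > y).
1. The degree is 2 — the shape is more complex than any degree-1 curve.
2. From the axis intercepts and sections: it meets the x-axis at x = 0 (among the integer gridlines); it crosses the y-axis at the gridline y = 0.
3. The integer polynomial consistent with all of this is the stated p.

x^2 - 3*x*y + 3*y^2 + 2*y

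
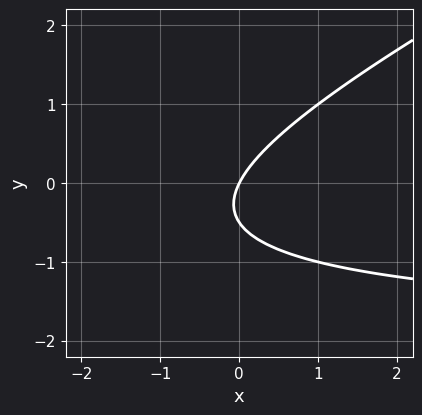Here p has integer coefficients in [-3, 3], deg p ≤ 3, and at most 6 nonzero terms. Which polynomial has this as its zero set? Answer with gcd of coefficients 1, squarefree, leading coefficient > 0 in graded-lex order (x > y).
x*y - 2*y^2 + 2*x - y

(a) The degree is 2 — the shape is more complex than any degree-1 curve.
(b) Against the integer gridlines: it meets the x-axis at x = 0 (among the integer gridlines); it meets the y-axis at y = 0 (among the integer gridlines).
(c) Assembling these constraints gives the stated polynomial.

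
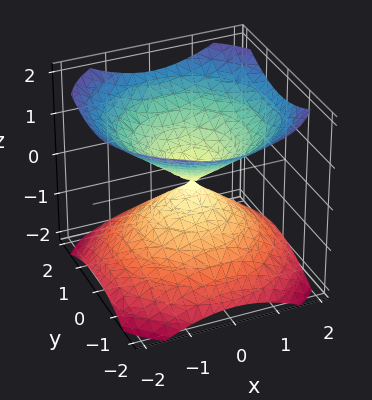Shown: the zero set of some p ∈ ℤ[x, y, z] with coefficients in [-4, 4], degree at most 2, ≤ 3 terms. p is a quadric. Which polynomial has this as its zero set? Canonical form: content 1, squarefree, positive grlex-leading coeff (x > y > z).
1. I count 2 distinct pieces.
2. deg p = 2.
3. Symmetries: it's symmetric under z → −z, forcing even powers of z; rotational symmetry about the z-axis ⇒ p depends on x, y only through x² + y².
4. Checking where it meets the axes: one y-axis crossing is at y = 0; it meets the z-axis at z = 0 (among the integer gridlines).
5. Solving for integer coefficients yields p as stated.

2*x^2 + 2*y^2 - 3*z^2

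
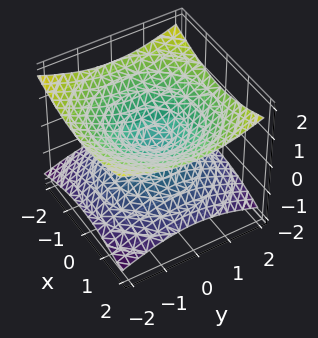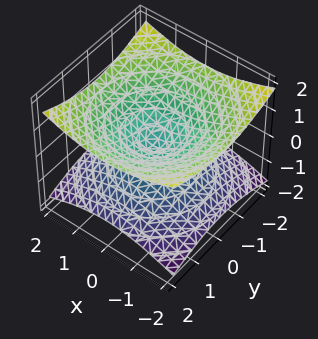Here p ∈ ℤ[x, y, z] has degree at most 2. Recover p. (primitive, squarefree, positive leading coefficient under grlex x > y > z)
(a) deg p = 2. Two nappes meeting at a single point; a quadric.
(b) Symmetry: the surface is invariant under rotation about z: p = q(x² + y², z); the z ↦ −z reflection is a symmetry, so z appears only in even powers.
(c) From the visible intercepts: it crosses the z-axis at the gridline z = 0; a circular section at z = 1 has radius between 1 and 2; one x-axis crossing is at x = 0; it crosses the y-axis at the gridline y = 0.
(d) Solving for integer coefficients yields p as stated.

x^2 + y^2 - 3*z^2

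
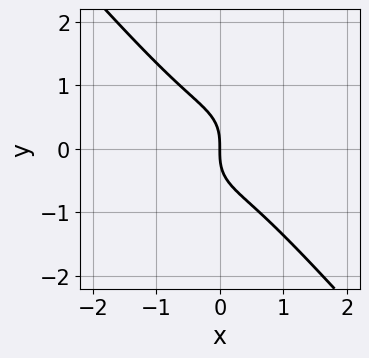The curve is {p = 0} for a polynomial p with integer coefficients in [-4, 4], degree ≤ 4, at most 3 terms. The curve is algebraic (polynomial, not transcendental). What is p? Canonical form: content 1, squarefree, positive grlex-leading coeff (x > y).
3*x^3 + 2*y^3 + 2*x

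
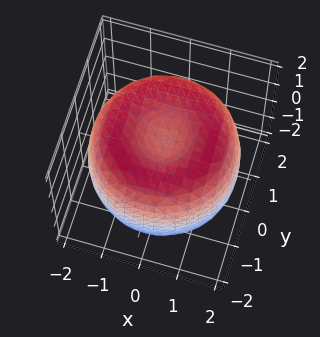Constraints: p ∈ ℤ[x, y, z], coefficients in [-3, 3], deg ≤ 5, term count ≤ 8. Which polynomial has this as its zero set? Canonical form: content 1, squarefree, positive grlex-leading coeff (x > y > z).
1. deg p = 4. No degree-3 surface has this shape.
2. Symmetries: every cross-section ⟂ z is a circle, so x, y appear only via x² + y².
3. Checking where it meets the axes: among the integer gridlines, it crosses the z-axis at z ∈ {-1, 1}; a circular section at z = 1 has radius between 1 and 2.
4. Assembling these constraints gives the stated polynomial.

x^4 + 2*x^2*y^2 + y^4 - 3*x^2 - 3*y^2 + 2*z^2 - 2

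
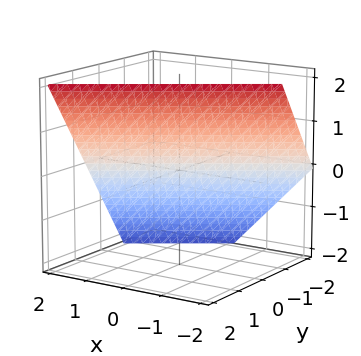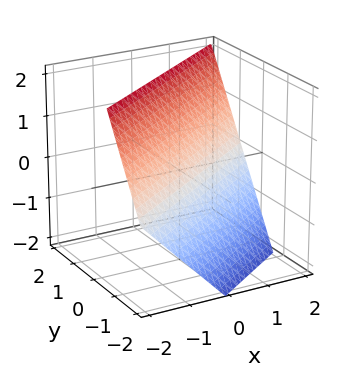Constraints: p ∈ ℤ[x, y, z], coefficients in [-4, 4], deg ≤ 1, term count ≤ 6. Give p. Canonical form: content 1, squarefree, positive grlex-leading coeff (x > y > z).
1. Degree: every cross-section is a straight line — this is a plane, so deg p = 1.
2. From the axis intercepts and sections: it crosses the z-axis at the gridline z = 1; it meets the x-axis at x = 1 (among the integer gridlines).
3. Solving for integer coefficients yields p as stated.

2*x - 3*y + 2*z - 2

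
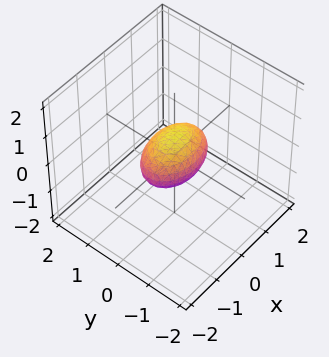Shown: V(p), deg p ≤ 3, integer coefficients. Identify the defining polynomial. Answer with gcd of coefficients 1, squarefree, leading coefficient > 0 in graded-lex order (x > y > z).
deg p = 2.
Symmetries: the x ↦ −x reflection is a symmetry, so x appears only in even powers; the z ↦ −z reflection is a symmetry, so z appears only in even powers; mirror symmetry y ↦ −y ⇒ only even powers of y.
Against the integer gridlines: the x-axis gridline crossings are at x ∈ {-1, 1}.
Putting this together gives p.

x^2 + 2*y^2 + 2*z^2 - 1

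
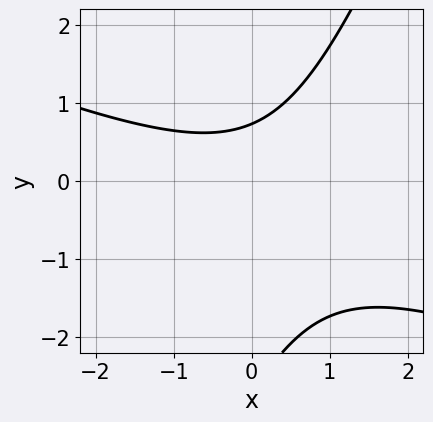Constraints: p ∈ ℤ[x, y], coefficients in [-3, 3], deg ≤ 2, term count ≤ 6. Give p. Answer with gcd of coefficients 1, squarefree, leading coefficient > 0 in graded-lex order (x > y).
x^2 + 2*x*y - y^2 - 2*y + 2

1. deg p = 2.
2. From the axis intercepts and sections: the curve avoids every integer x-axis point in the box.
3. These observations pin down the coefficients.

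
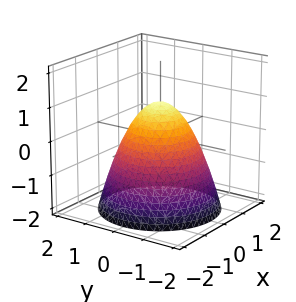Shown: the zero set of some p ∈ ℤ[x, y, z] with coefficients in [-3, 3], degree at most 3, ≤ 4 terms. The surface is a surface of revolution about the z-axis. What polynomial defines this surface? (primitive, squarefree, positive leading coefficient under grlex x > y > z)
x^2 + y^2 + z - 1

(a) The degree is 2 — the shape is more complex than any degree-1 surface.
(b) By symmetry, the z-axis is an axis of rotation, so x and y enter only as x² + y².
(c) From the visible intercepts: among the integer gridlines, it crosses the y-axis at y ∈ {-1, 1}; a circular section at z = -2 has radius between 1 and 2; one z-axis crossing is at z = 1; among the integer gridlines, it crosses the x-axis at x ∈ {-1, 1}.
(d) Putting this together gives p.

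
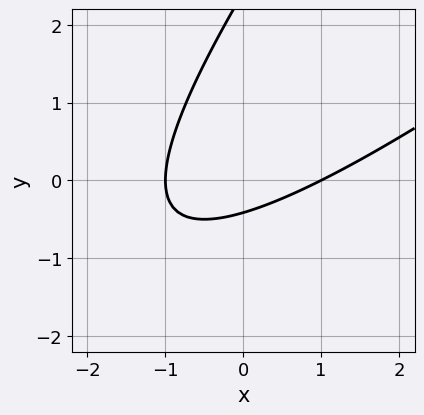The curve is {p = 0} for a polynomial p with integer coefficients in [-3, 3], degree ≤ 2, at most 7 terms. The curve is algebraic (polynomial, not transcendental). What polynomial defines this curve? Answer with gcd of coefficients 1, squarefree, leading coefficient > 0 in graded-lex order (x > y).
x^2 - 2*x*y + y^2 - 2*y - 1

(a) Degree: a generic line meets the curve in up to 2 points, so deg p = 2.
(b) From the visible intercepts: among the integer gridlines, it crosses the x-axis at x ∈ {-1, 1}.
(c) The integer polynomial consistent with all of this is the stated p.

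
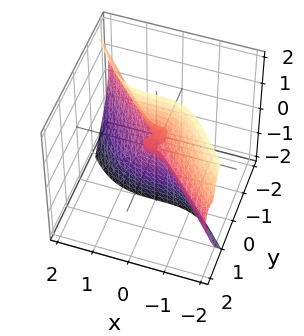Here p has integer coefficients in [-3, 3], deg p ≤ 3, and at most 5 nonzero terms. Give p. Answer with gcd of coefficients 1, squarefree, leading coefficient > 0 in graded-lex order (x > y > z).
2*x^3 + 2*y^3 + 3*y*z^2 - 2*y*z

1. The degree is 3 — a generic line meets the surface in up to 3 points.
2. From the visible intercepts: it meets the y-axis at y = 0 (among the integer gridlines); the visible z-axis segment lies entirely on the surface; one x-axis crossing is at x = 0.
3. Matching integer coefficients to the picture gives p.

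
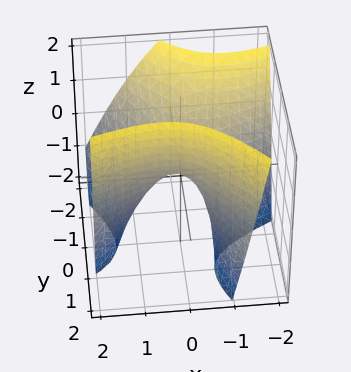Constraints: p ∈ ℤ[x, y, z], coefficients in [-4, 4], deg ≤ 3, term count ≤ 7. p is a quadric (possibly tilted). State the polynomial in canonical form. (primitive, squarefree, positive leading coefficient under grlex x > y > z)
The degree is 2 — a generic line meets the surface in up to 2 points.
Checking where it meets the axes: it meets the y-axis at y = 0 (among the integer gridlines); it crosses the x-axis at the gridline x = 0; one z-axis crossing is at z = 0.
Assembling these constraints gives the stated polynomial.

2*x^2 - 3*x*y - 3*y^2 - 2*y*z + 2*z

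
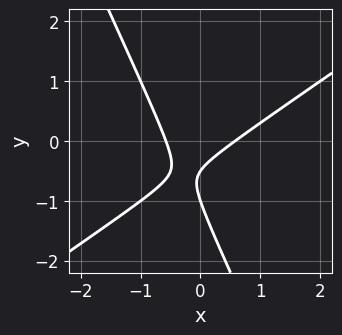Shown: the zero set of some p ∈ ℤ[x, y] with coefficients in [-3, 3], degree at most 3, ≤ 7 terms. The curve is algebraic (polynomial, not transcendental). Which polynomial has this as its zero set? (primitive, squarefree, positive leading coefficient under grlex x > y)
3*x^2 - 3*x*y - 2*y^2 - 3*y - 1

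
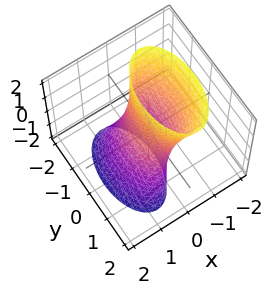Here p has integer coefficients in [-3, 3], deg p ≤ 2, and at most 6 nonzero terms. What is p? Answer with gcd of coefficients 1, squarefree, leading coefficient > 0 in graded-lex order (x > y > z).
1. Degree: no degree-1 surface has this shape, so deg p = 2.
2. From the axis intercepts and sections: among the integer gridlines, it crosses the y-axis at y ∈ {-1, 1}; no z-intercept at any integer in the box.
3. Putting this together gives p.

3*x^2 + 2*x*z + y^2 - 1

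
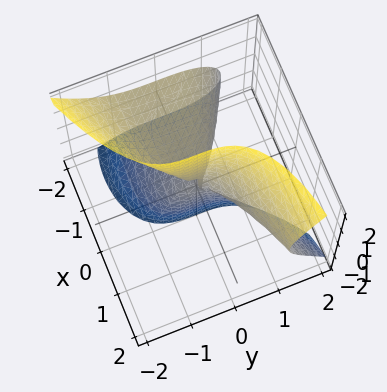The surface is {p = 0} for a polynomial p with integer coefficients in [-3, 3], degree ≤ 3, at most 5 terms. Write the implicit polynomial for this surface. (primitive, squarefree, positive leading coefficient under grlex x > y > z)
x^2*z - 2*x*z^2 + 2*y^3 - x^2

(a) The degree is 3 — no degree-2 surface has this shape.
(b) Observable constraints: one x-axis crossing is at x = 0; the visible z-axis segment lies entirely on the surface; it meets the y-axis at y = 0 (among the integer gridlines).
(c) Putting this together gives p.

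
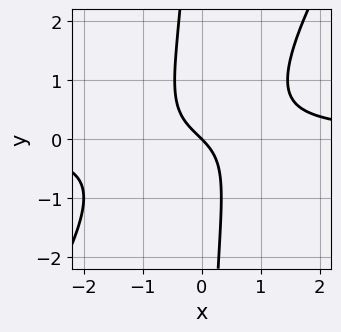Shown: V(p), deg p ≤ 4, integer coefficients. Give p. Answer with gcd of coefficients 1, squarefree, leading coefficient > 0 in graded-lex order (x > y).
3*x^2*y - 2*x*y^2 + x*y - 2*x - 2*y

1. Degree: a generic line meets the curve in up to 3 points, so deg p = 3.
2. Checking where it meets the axes: it meets the y-axis at y = 0 (among the integer gridlines); one x-axis crossing is at x = 0.
3. Together with the visible shape, these determine p as stated.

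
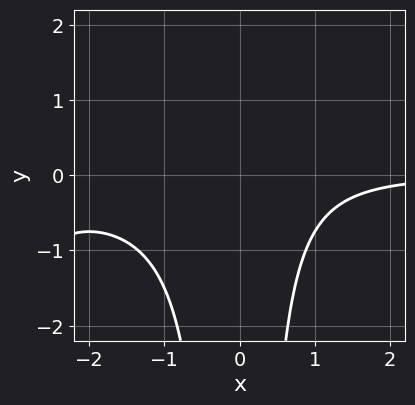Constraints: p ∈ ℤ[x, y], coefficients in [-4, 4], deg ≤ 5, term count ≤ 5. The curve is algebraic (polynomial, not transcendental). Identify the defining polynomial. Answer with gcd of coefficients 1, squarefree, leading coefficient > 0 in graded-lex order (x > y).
x^3*y + 3*x^2*y + 3

1. The degree is 4 — the shape is more complex than any degree-3 curve.
2. Against the integer gridlines: no x-intercept at any integer in the box; no y-intercept at any integer in the box.
3. Assembling these constraints gives the stated polynomial.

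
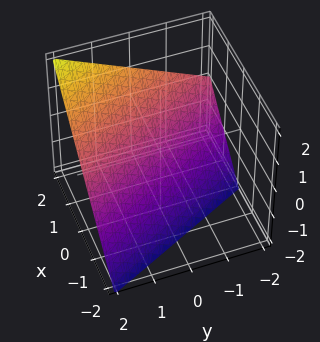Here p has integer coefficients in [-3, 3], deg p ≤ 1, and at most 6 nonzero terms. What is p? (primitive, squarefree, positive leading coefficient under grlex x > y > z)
(a) Degree: the surface is flat (a plane), so deg p = 1.
(b) Against the integer gridlines: one z-axis crossing is at z = -1; one x-axis crossing is at x = 1; it meets the y-axis at y = 2 (among the integer gridlines).
(c) These observations pin down the coefficients.

2*x + y - 2*z - 2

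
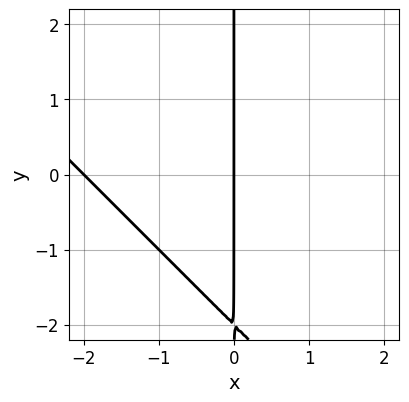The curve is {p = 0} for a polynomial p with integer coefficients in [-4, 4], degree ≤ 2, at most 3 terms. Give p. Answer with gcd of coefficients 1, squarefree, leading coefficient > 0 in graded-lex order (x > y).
x^2 + x*y + 2*x

1. Degree: no degree-1 curve has this shape, so deg p = 2.
2. From the visible intercepts: among the integer gridlines, it crosses the x-axis at x ∈ {-2, 0}; the visible y-axis segment lies entirely on the curve.
3. Solving for integer coefficients yields p as stated.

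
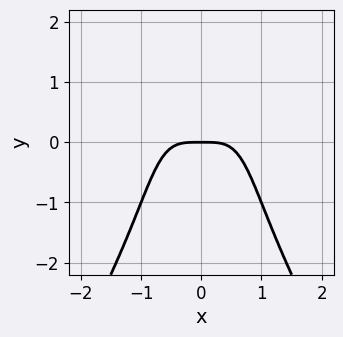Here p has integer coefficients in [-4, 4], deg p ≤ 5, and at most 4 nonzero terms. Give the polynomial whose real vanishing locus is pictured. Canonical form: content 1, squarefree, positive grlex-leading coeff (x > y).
3*x^4 - x^2*y^2 + 2*y

The degree is 4 — a generic line meets the curve in up to 4 points.
Symmetries: mirror symmetry x ↦ −x ⇒ only even powers of x.
From the axis intercepts and sections: one x-axis crossing is at x = 0; one y-axis crossing is at y = 0.
Matching integer coefficients to the picture gives p.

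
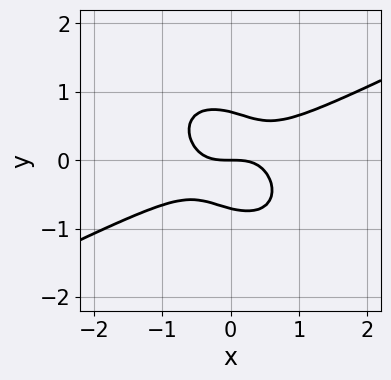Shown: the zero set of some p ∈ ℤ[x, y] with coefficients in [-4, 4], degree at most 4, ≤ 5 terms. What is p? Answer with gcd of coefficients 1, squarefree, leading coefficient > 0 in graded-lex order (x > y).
1. deg p = 3. No degree-2 curve has this shape.
2. Against the integer gridlines: it meets the x-axis at x = 0 (among the integer gridlines); one y-axis crossing is at y = 0.
3. These observations pin down the coefficients.

x^3 - x^2*y - x*y^2 - 2*y^3 + y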